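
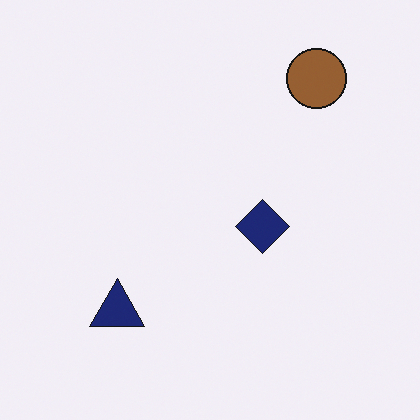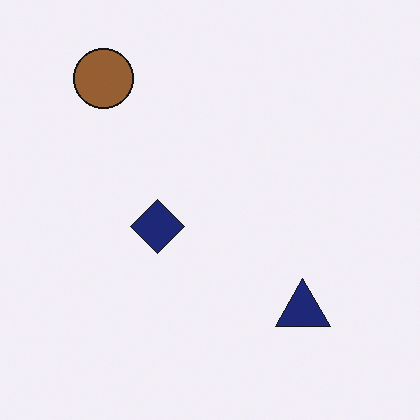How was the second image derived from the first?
Flipped horizontally (left ↔ right).

The brown circle is in the top-right of the first image and the top-left of the second — shapes on opposite sides of the vertical midline have swapped in a mirror flip.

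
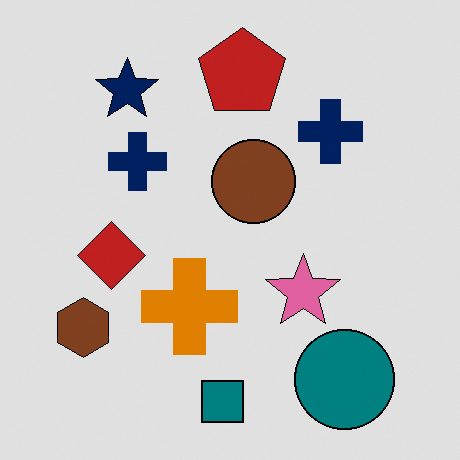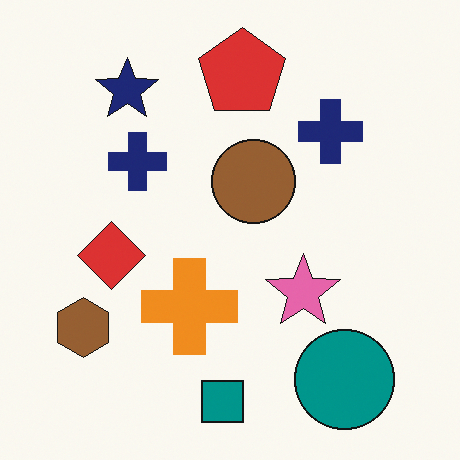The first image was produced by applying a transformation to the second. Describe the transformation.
It was posterized to a reduced palette.

Each flat color has snapped to a coarser quantized level — most visibly, the near-white background has dropped to a flat grey.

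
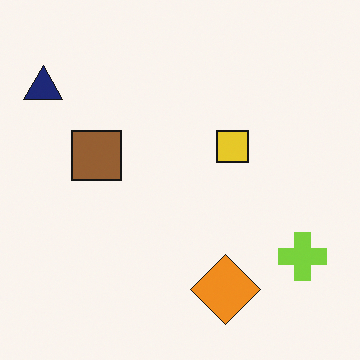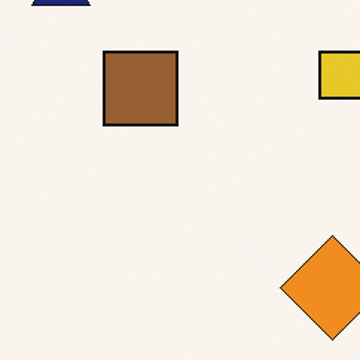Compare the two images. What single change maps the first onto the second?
It was cropped to a modestly smaller region and rescaled.

The visible shapes are larger and the field of view is narrower; shapes near the original edges may be partly or wholly outside the frame — a crop-and-rescale.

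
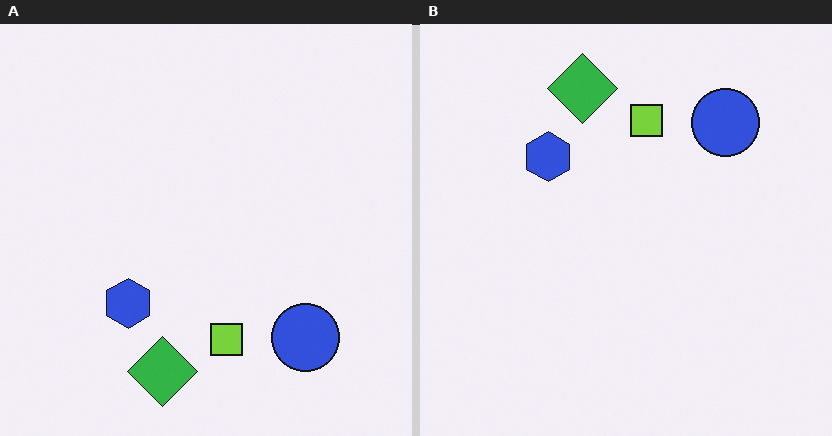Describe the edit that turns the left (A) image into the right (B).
The image was flipped vertically (top ↔ bottom).

The green diamond is in the bottom of the left (A) image and the top of the right (B) — shapes on opposite sides of the horizontal midline have swapped in a mirror flip.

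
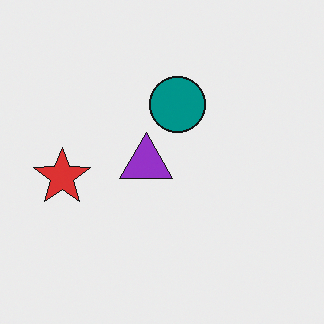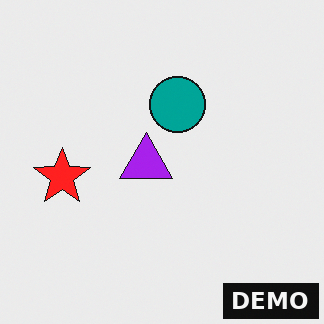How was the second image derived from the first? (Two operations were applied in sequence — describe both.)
It was slightly oversaturated, then watermarked with the text "DEMO" in the lower-right corner.

All colors are more vivid — a global saturation change. A dark label reading "DEMO" appears in the lower-right corner.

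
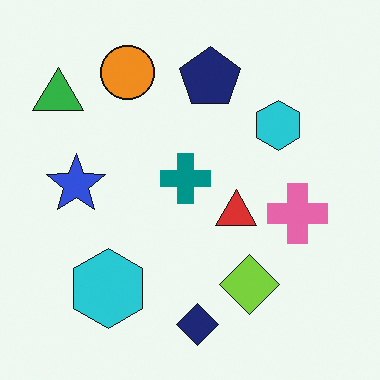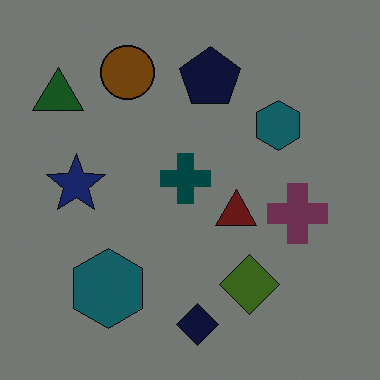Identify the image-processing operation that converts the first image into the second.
Darkened a lot.

Every pixel — background and shapes alike — is uniformly darkened.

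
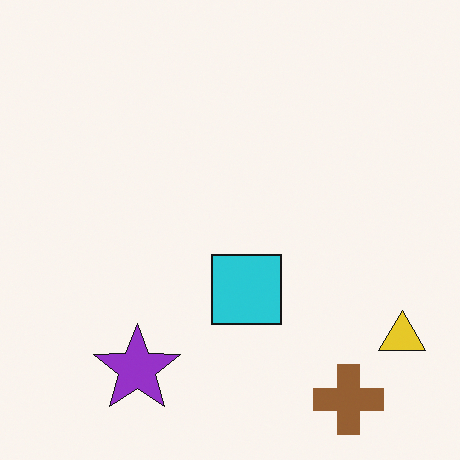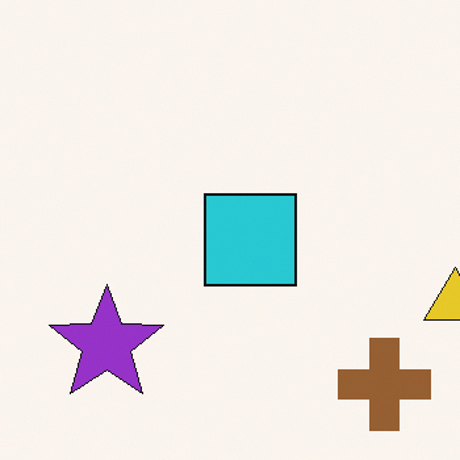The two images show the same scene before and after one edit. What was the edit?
This is the original image cropped slightly and scaled back up.

The visible shapes are larger and the field of view is narrower; shapes near the original edges may be partly or wholly outside the frame — a crop-and-rescale.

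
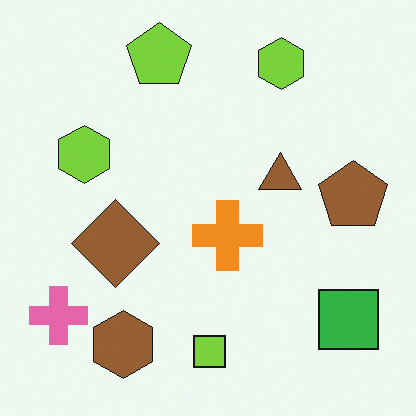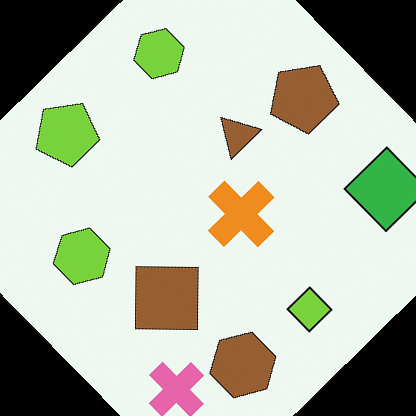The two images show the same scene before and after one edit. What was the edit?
This is the original image rotated counter-clockwise by a large amount — several tens of degrees.

Every shape is tilted by the same angle and the image corners show triangular fill wedges — a whole-image rotation by a non-right angle.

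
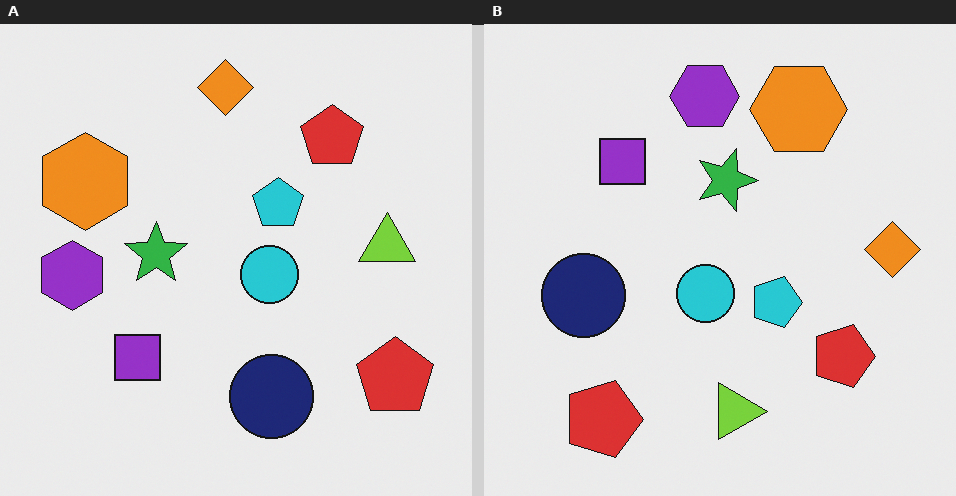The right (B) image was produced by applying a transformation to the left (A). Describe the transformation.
The transformation is: rotated 90° clockwise.

The orange diamond sits in the top of the left (A) image and the right of the right (B) — consistent with a whole-image 90° clockwise rotation.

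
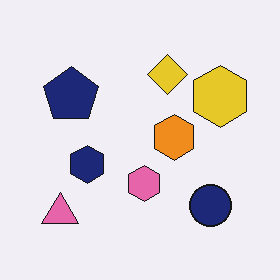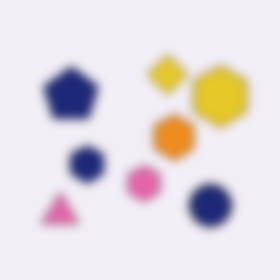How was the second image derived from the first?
The image was strongly gaussian-blurred.

Shape edges and outlines are uniformly softened across the whole image.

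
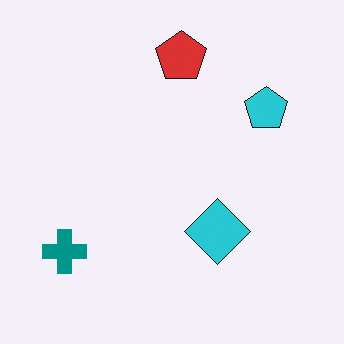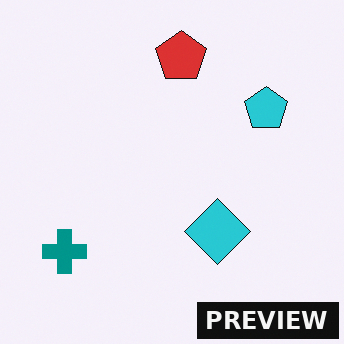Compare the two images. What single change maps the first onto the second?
Watermarked with the text "PREVIEW" in the lower-right corner.

A dark label reading "PREVIEW" appears in the lower-right corner.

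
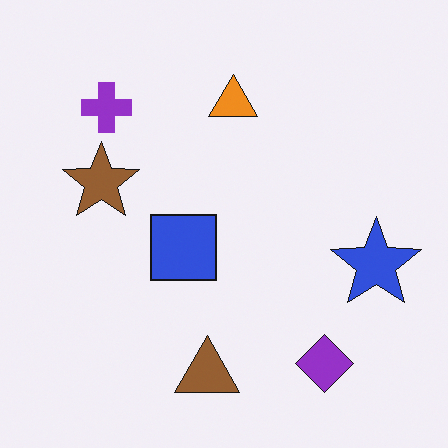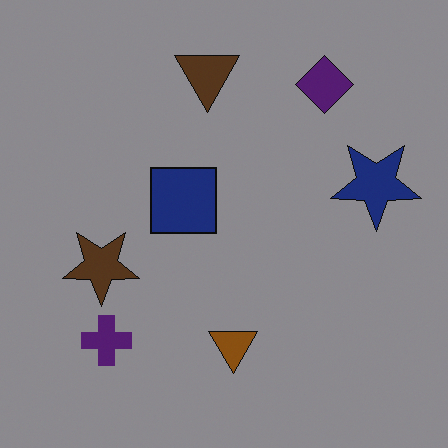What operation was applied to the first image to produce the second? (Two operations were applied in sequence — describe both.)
The second image is the first flipped vertically (top ↔ bottom), then noticeably darkened.

The brown triangle is in the bottom of the first image and the top of the second — shapes on opposite sides of the horizontal midline have swapped in a mirror flip. Every pixel — background and shapes alike — is uniformly darkened.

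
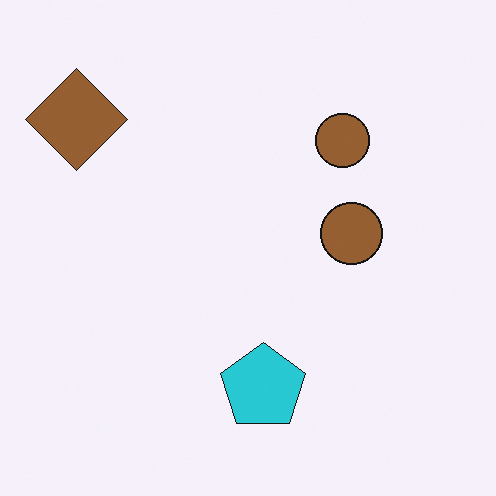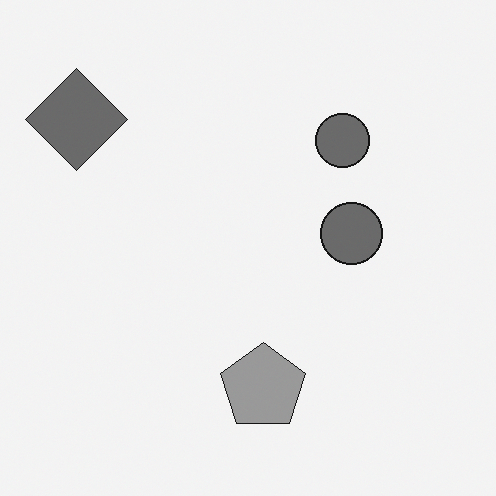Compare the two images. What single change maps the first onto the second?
The transformation is: converted to grayscale.

All color is removed — every shape is now a shade of grey.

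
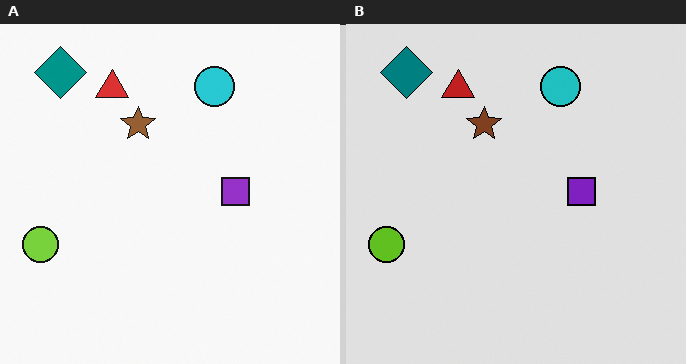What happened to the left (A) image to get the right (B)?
The right (B) image is the left (A) moderately posterized.

Each flat color has snapped to a coarser quantized level — most visibly, the near-white background has dropped to a flat grey.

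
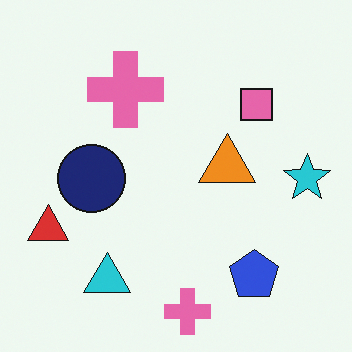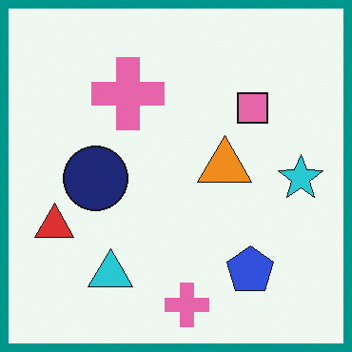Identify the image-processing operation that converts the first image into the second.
This is the original image framed with a teal border.

A solid teal frame runs around the edge of the second image, with the content slightly shrunk inside it.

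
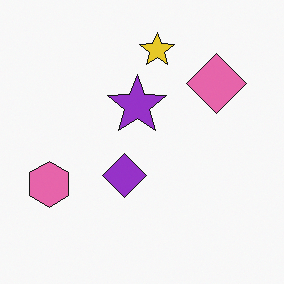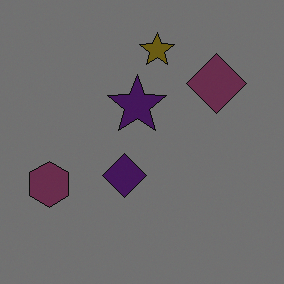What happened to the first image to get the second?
The image was darkened a lot.

Every pixel — background and shapes alike — is uniformly darkened.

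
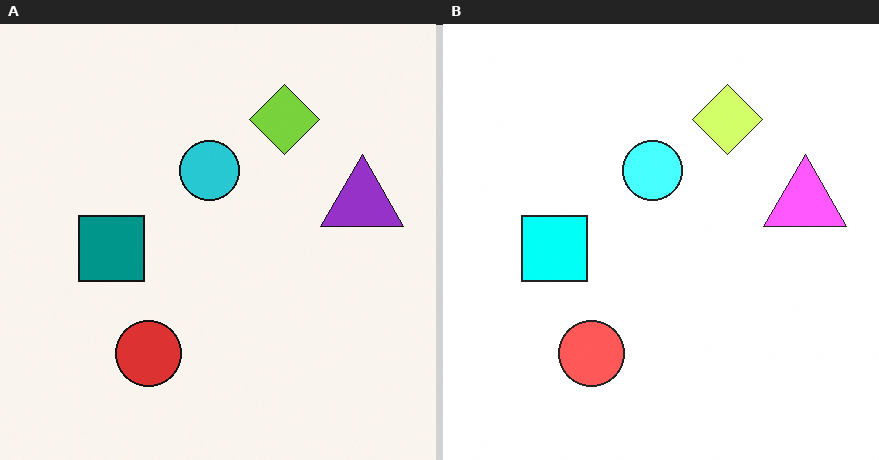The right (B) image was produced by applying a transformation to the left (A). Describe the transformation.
It was substantially brightened.

Every pixel — background and shapes alike — is uniformly brightened.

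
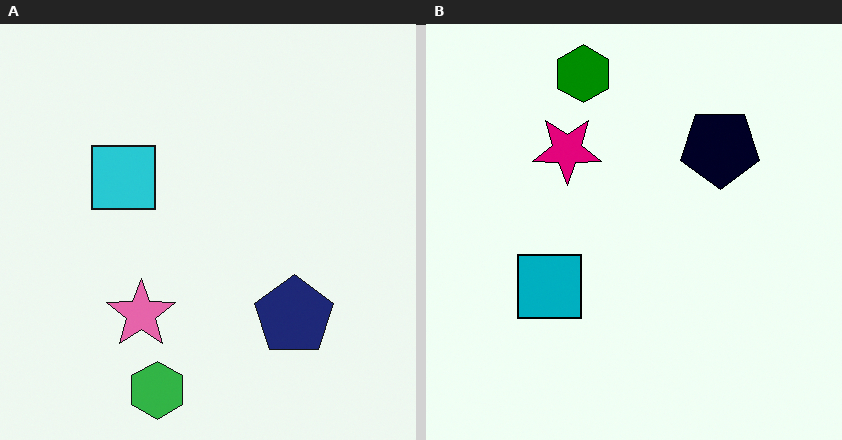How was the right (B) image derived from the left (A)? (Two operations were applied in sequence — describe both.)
The image was flipped vertically (top ↔ bottom), then given much higher contrast.

The green hexagon is in the bottom of the left (A) image and the top of the right (B) — shapes on opposite sides of the horizontal midline have swapped in a mirror flip. Tones are pushed away from mid-grey across the whole image — a global contrast change.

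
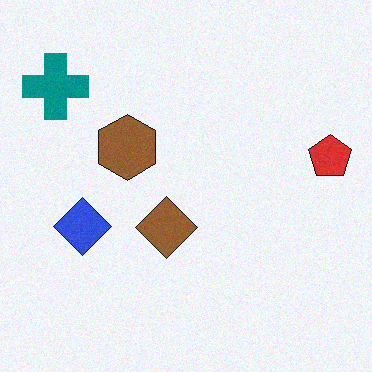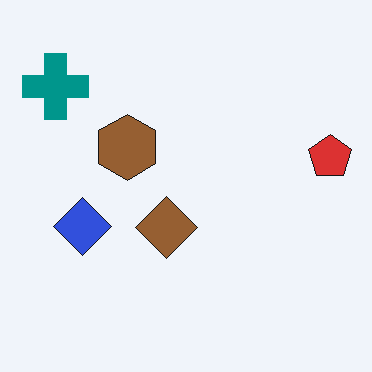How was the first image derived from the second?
It was degraded with light additive noise.

Random speckle covers the whole image, including the flat background.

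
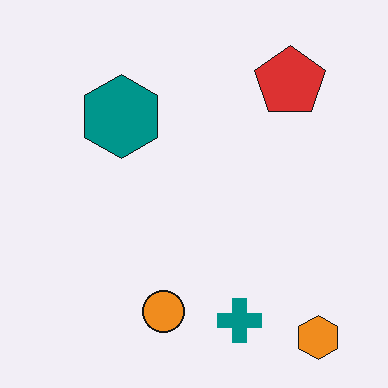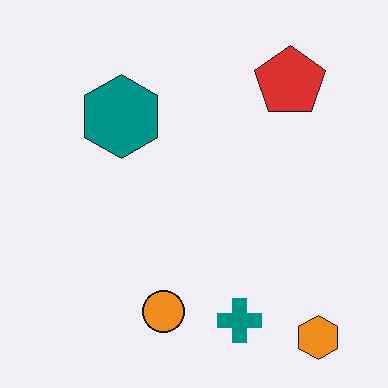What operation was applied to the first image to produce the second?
This is the original image given moderate JPEG compression.

Blocky 8×8 compression artifacts appear around shape edges and the flat background shows ringing — characteristic JPEG degradation.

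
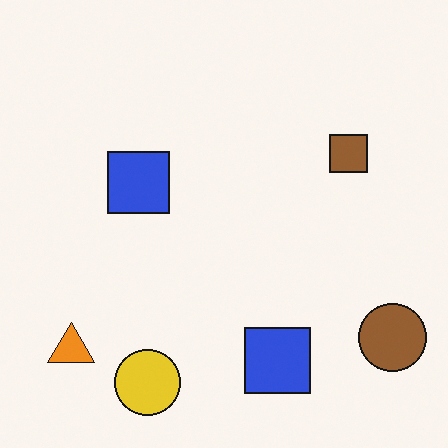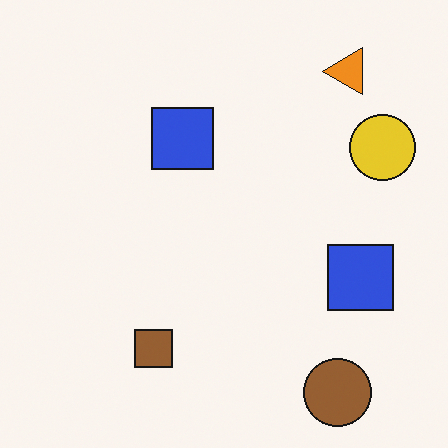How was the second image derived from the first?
Transposed (reflected across the top-left ↔ bottom-right diagonal).

Shapes have swapped their row and column positions — what was in the top-right is now in the bottom-left — a diagonal reflection.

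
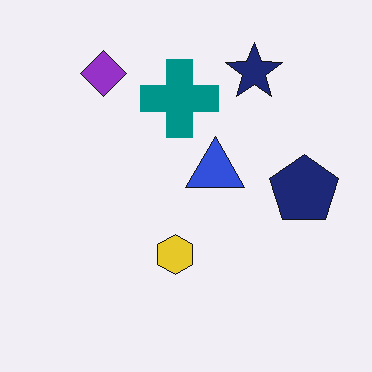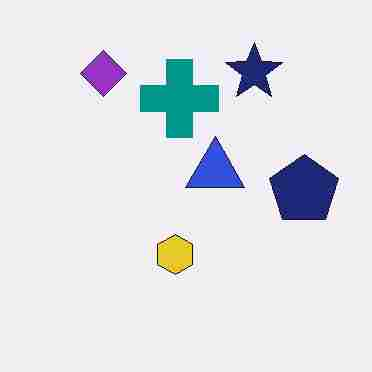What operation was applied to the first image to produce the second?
It was heavily JPEG-compressed with obvious blocking artifacts.

Blocky 8×8 compression artifacts appear around shape edges and the flat background shows ringing — characteristic JPEG degradation.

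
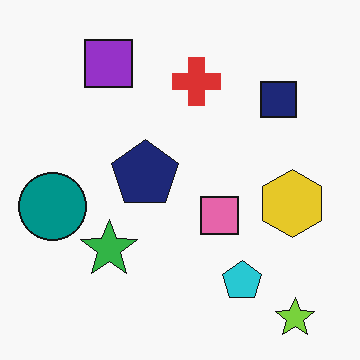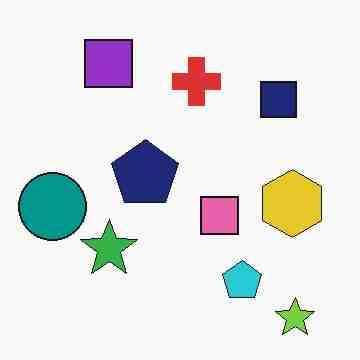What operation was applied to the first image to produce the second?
The transformation is: heavily JPEG-compressed with obvious blocking artifacts.

Blocky 8×8 compression artifacts appear around shape edges and the flat background shows ringing — characteristic JPEG degradation.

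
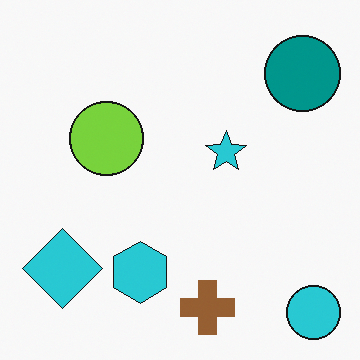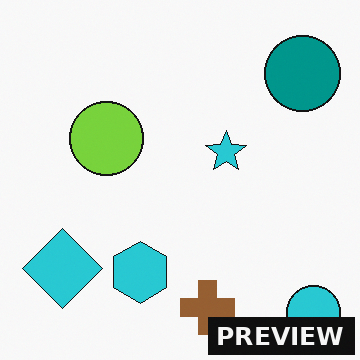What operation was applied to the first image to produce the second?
It was watermarked with the text "PREVIEW" in the lower-right corner.

A dark label reading "PREVIEW" appears in the lower-right corner.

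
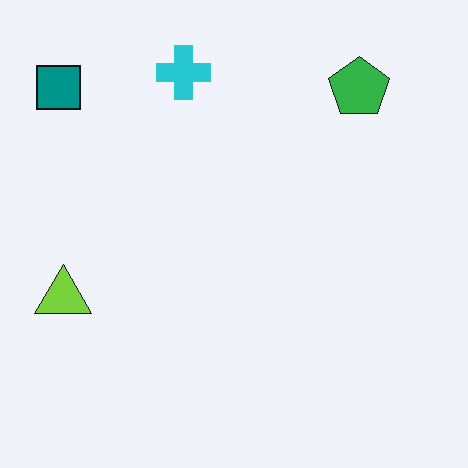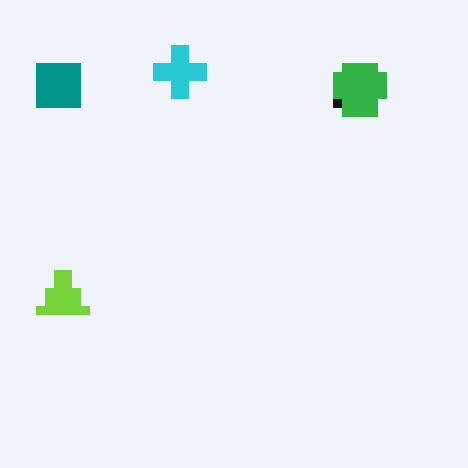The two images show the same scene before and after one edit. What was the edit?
The image was coarsely pixelated.

Shapes are reduced to large square blocks; fine edges and outlines are lost — a downscale-then-upscale (mosaic) effect.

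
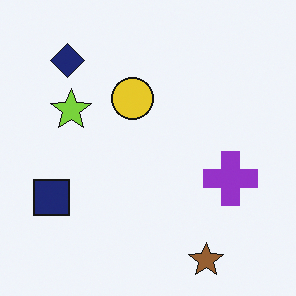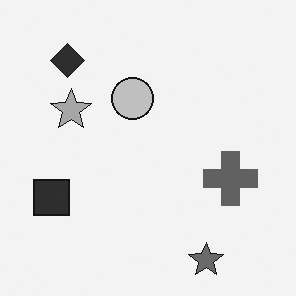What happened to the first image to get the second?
Converted to grayscale.

All color is removed — every shape is now a shade of grey.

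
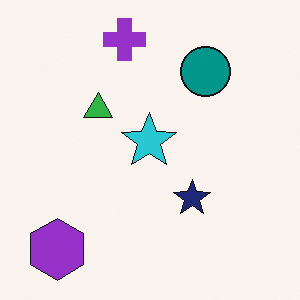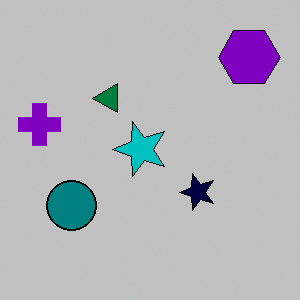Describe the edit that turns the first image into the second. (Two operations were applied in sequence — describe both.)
The image was heavily posterized to just a handful of flat colors, then transposed (reflected across the top-left ↔ bottom-right diagonal).

Each flat color has snapped to a coarser quantized level — most visibly, the near-white background has dropped to a flat grey. Shapes have swapped their row and column positions — what was in the top-right is now in the bottom-left — a diagonal reflection.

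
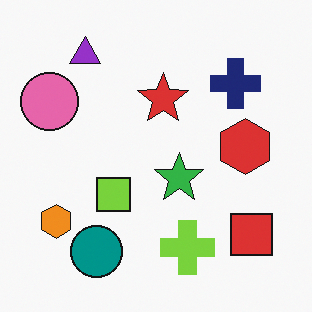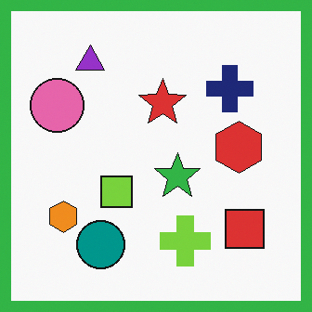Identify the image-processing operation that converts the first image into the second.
The transformation is: framed with a green border.

A solid green frame runs around the edge of the second image, with the content slightly shrunk inside it.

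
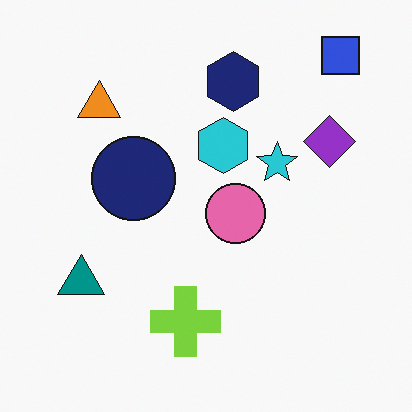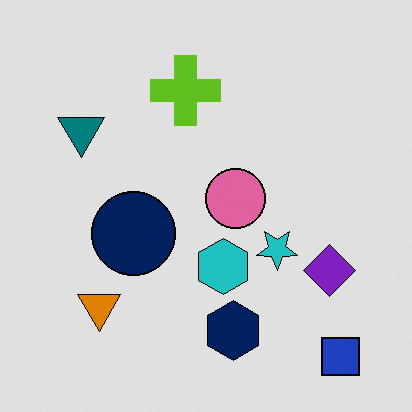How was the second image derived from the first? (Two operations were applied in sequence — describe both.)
It was flipped vertically (top ↔ bottom), then posterized to a reduced palette.

The blue square is in the top-right of the first image and the bottom-right of the second — shapes on opposite sides of the horizontal midline have swapped in a mirror flip. Each flat color has snapped to a coarser quantized level — most visibly, the near-white background has dropped to a flat grey.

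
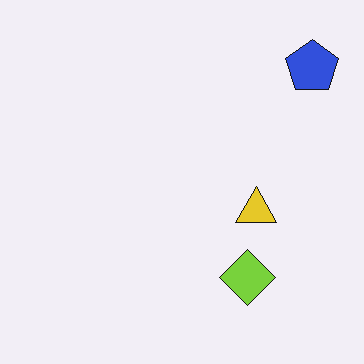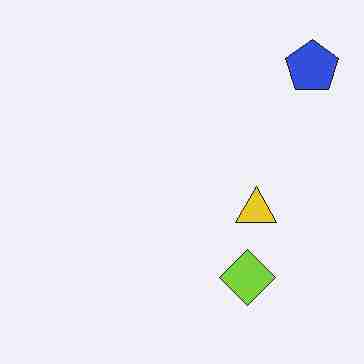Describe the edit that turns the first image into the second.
Heavily JPEG-compressed with obvious blocking artifacts.

Blocky 8×8 compression artifacts appear around shape edges and the flat background shows ringing — characteristic JPEG degradation.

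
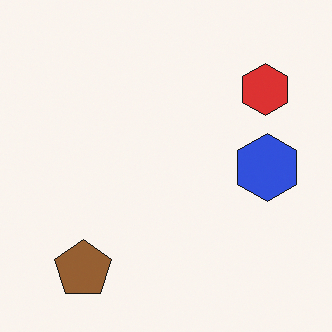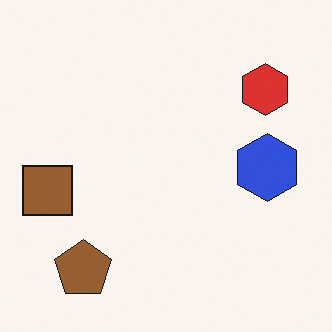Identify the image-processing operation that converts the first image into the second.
It was overlaid with an additional brown square.

A brown square appears in the second image that is absent from the first.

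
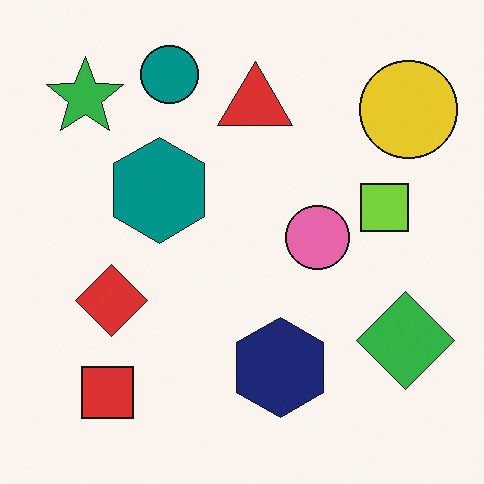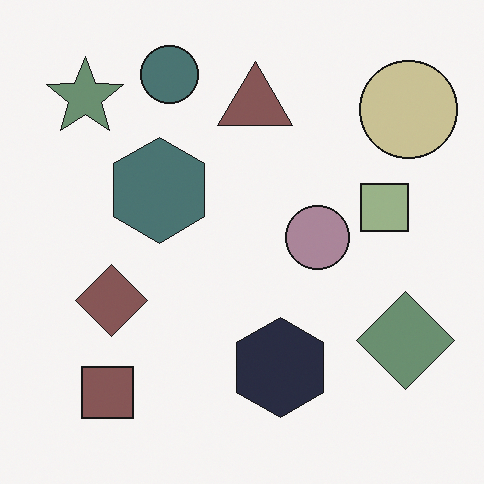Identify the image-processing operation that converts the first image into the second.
The second image is the first made much more muted (saturation change).

All colors are more muted and greyish — a global saturation change.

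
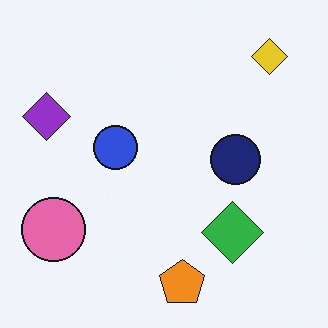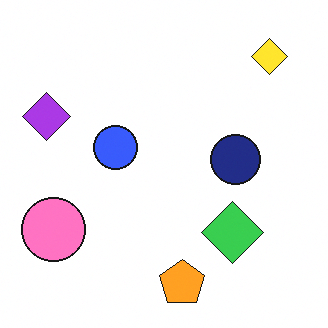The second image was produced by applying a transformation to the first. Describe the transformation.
The second image is the first brightened a little.

Every pixel — background and shapes alike — is uniformly brightened.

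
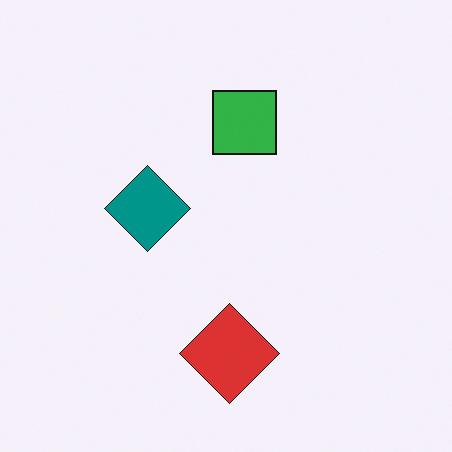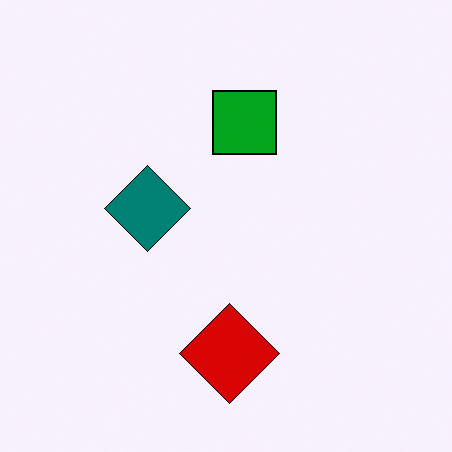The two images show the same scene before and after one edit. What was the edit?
The transformation is: given slightly increased contrast.

Tones are pushed away from mid-grey across the whole image — a global contrast change.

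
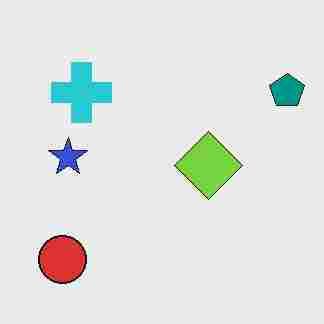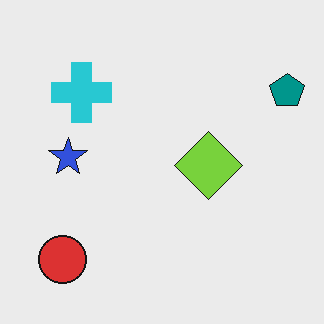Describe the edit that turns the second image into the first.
Degraded with heavy JPEG compression.

Blocky 8×8 compression artifacts appear around shape edges and the flat background shows ringing — characteristic JPEG degradation.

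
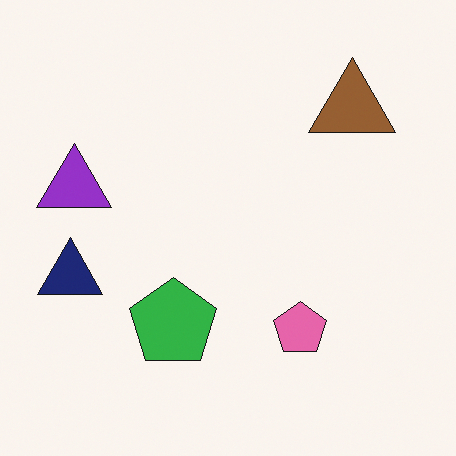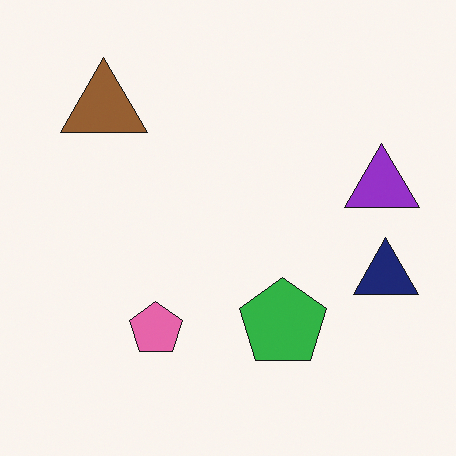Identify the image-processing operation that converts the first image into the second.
The second image is the first flipped horizontally (left ↔ right).

The navy triangle is in the left of the first image and the right of the second — shapes on opposite sides of the vertical midline have swapped in a mirror flip.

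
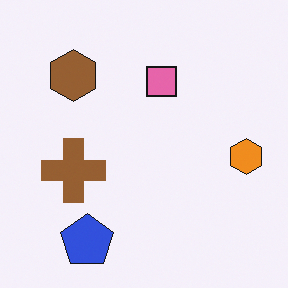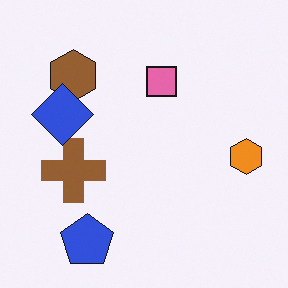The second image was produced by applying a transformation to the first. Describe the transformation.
The second image is the first overlaid with an additional blue diamond.

A blue diamond appears in the second image that is absent from the first.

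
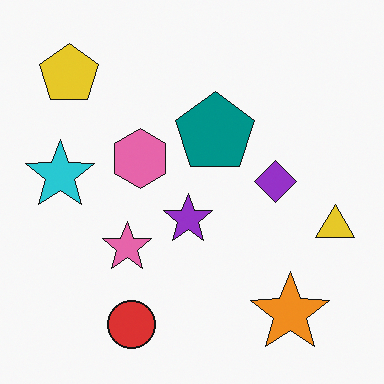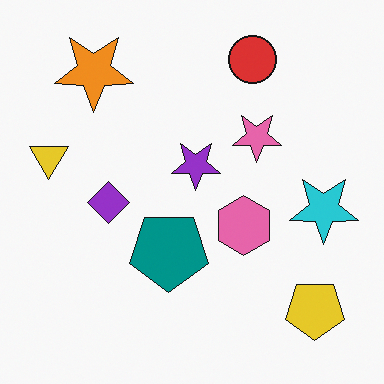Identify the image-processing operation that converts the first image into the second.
Rotated 180°.

The yellow pentagon sits in the top-left of the first image and the bottom-right of the second — consistent with a whole-image 180° rotation.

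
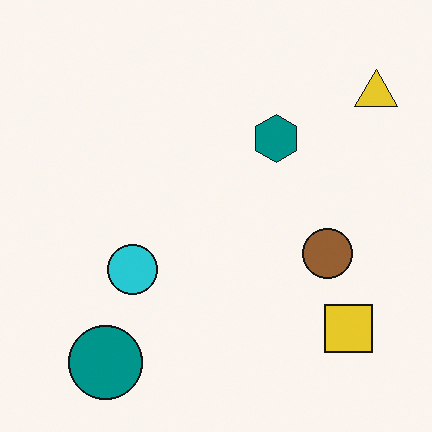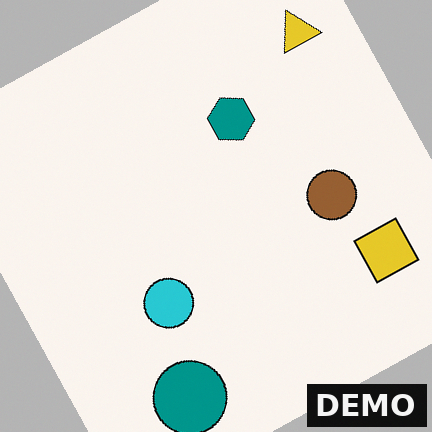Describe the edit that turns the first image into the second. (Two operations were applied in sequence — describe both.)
The second image is the first rotated counter-clockwise by a clearly visible amount, then watermarked with the text "DEMO" in the lower-right corner.

Every shape is tilted by the same angle and the image corners show triangular fill wedges — a whole-image rotation by a non-right angle. A dark label reading "DEMO" appears in the lower-right corner.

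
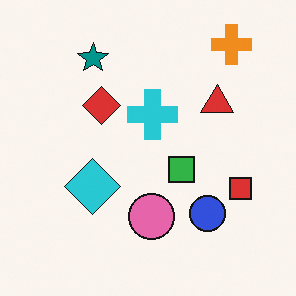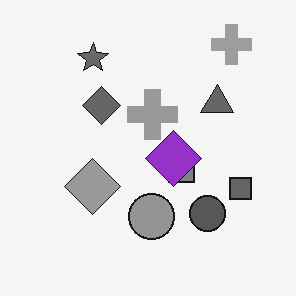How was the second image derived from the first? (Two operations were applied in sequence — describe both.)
Converted to grayscale, then overlaid with an additional purple diamond.

All color is removed — every shape is now a shade of grey. A purple diamond appears in the second image that is absent from the first.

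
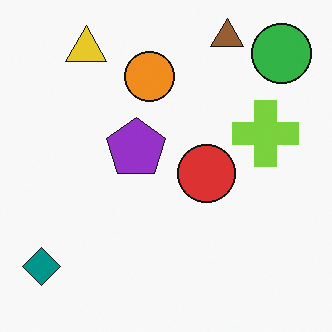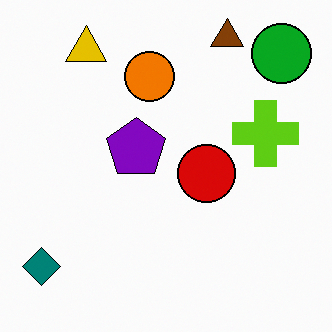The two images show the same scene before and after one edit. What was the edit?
Given slightly increased contrast.

Tones are pushed away from mid-grey across the whole image — a global contrast change.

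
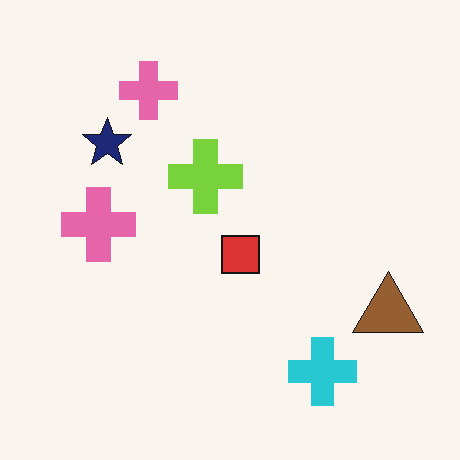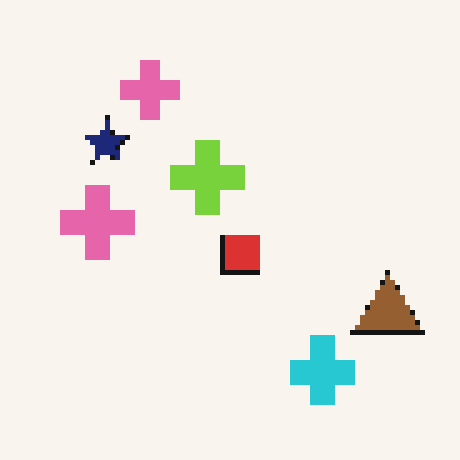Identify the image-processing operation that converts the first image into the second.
This is the original image lightly pixelated (a mild mosaic effect).

Shapes are reduced to large square blocks; fine edges and outlines are lost — a downscale-then-upscale (mosaic) effect.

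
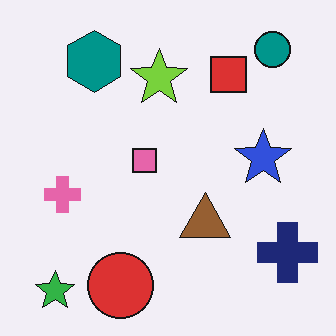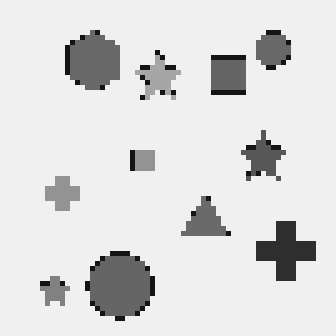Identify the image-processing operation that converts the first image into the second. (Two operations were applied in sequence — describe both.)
This is the original image converted to grayscale, then mildly pixelated.

All color is removed — every shape is now a shade of grey. Shapes are reduced to large square blocks; fine edges and outlines are lost — a downscale-then-upscale (mosaic) effect.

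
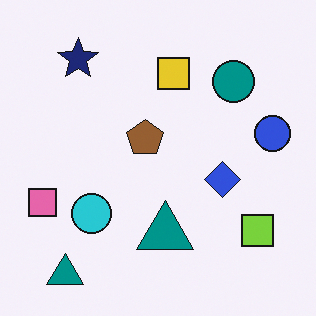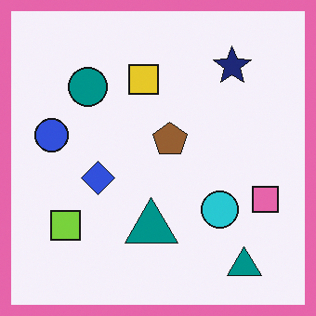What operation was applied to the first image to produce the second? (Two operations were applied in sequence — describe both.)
This is the original image flipped horizontally (left ↔ right), then framed with a pink border.

The pink square is in the left of the first image and the right of the second — shapes on opposite sides of the vertical midline have swapped in a mirror flip. A solid pink frame runs around the edge of the second image, with the content slightly shrunk inside it.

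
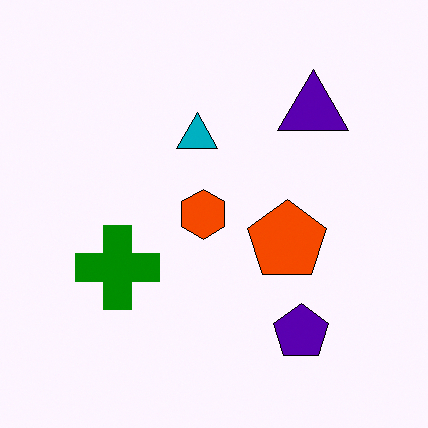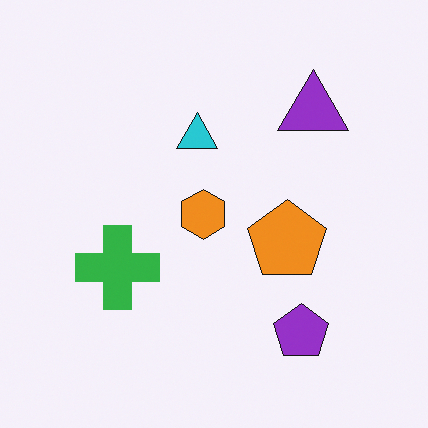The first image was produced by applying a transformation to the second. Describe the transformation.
The image was given much higher contrast.

Tones are pushed away from mid-grey across the whole image — a global contrast change.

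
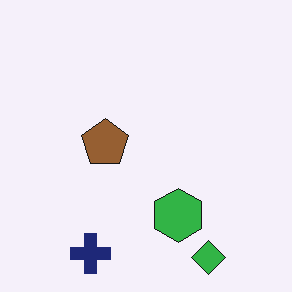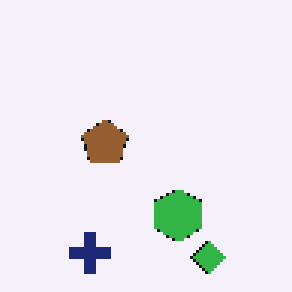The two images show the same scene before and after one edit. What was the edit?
Lightly pixelated (a mild mosaic effect).

Shapes are reduced to large square blocks; fine edges and outlines are lost — a downscale-then-upscale (mosaic) effect.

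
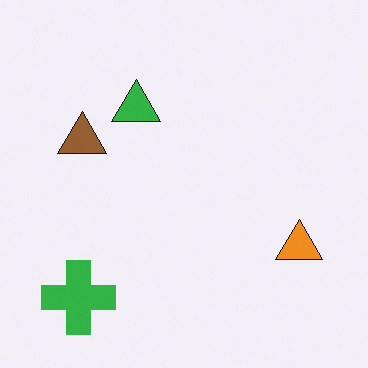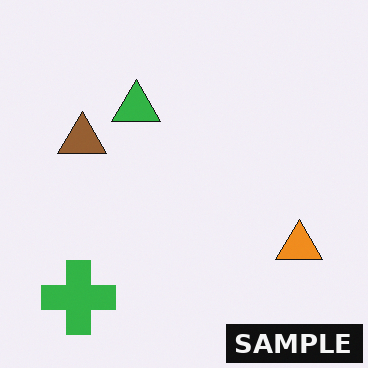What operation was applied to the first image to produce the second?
The image was watermarked with the text "SAMPLE" in the lower-right corner.

A dark label reading "SAMPLE" appears in the lower-right corner.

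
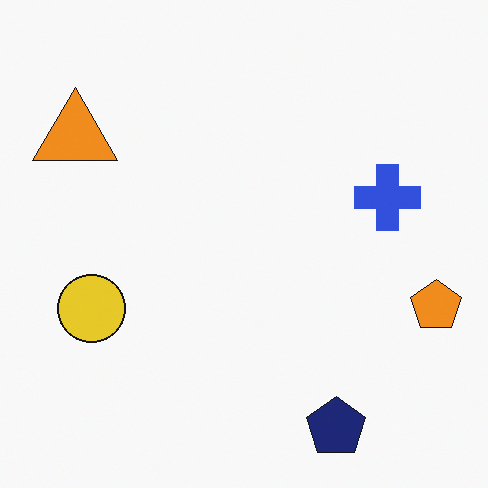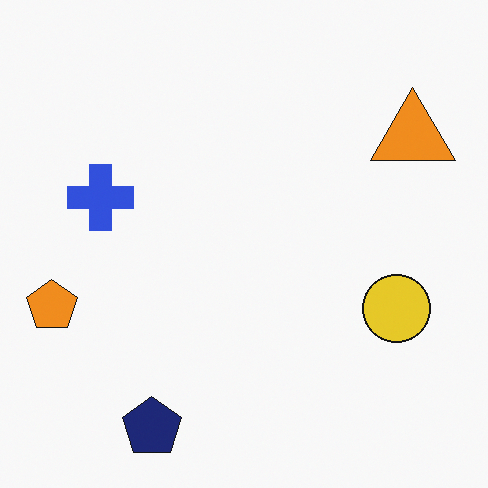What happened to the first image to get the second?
Flipped horizontally (left ↔ right).

The orange pentagon is in the right of the first image and the left of the second — shapes on opposite sides of the vertical midline have swapped in a mirror flip.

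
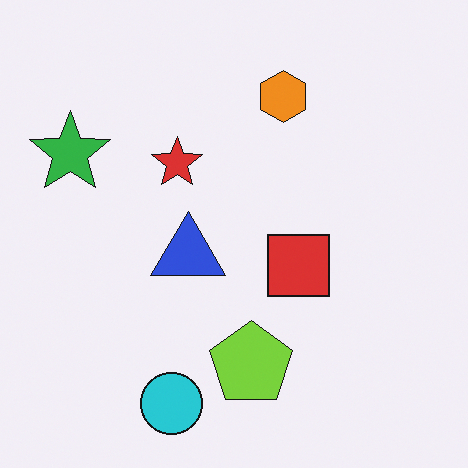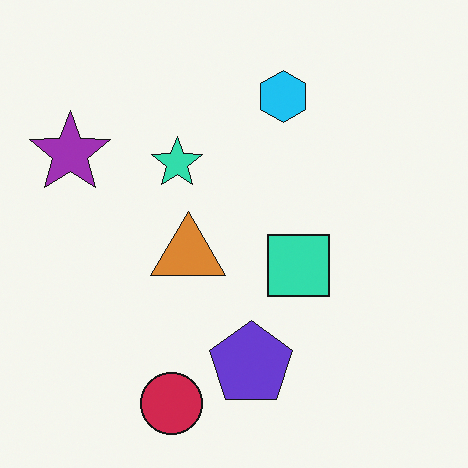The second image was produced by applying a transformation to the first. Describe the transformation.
The image was hue-shifted through roughly half the color wheel.

Every shape's color has rotated by the same amount around the hue wheel — a uniform hue shift.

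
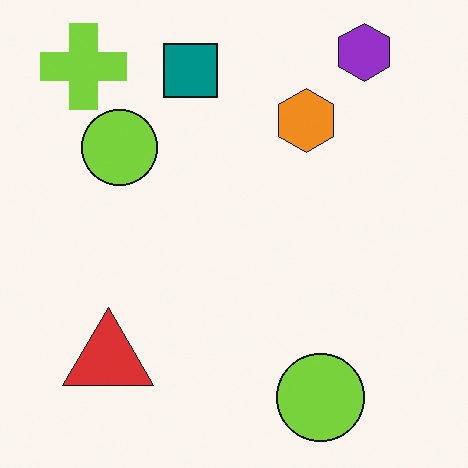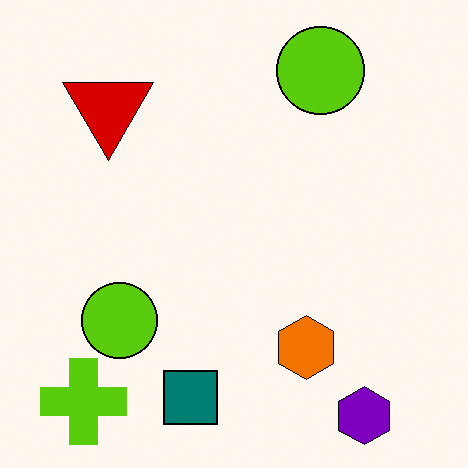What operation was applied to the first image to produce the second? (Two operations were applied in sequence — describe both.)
The second image is the first flipped vertically (top ↔ bottom), then given slightly increased contrast.

The purple hexagon is in the top-right of the first image and the bottom-right of the second — shapes on opposite sides of the horizontal midline have swapped in a mirror flip. Tones are pushed away from mid-grey across the whole image — a global contrast change.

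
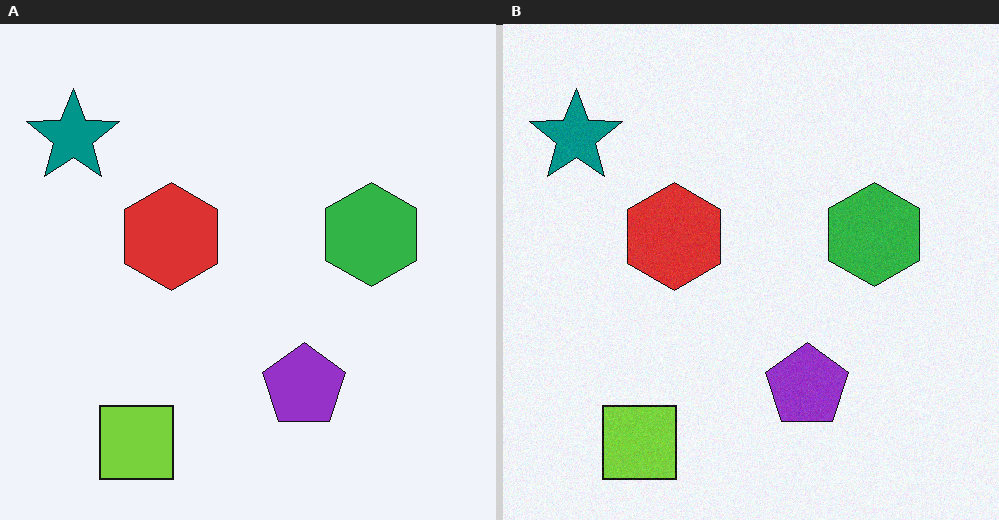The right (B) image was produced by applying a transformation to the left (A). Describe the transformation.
The image was degraded with a light layer of grain.

Random speckle covers the whole image, including the flat background.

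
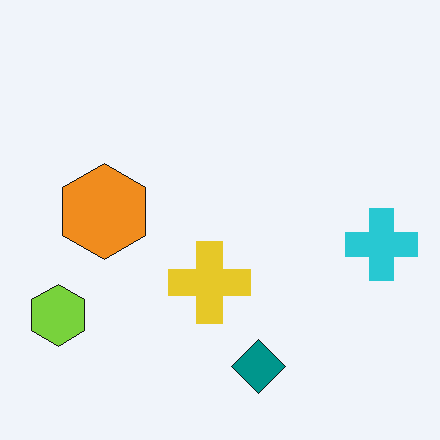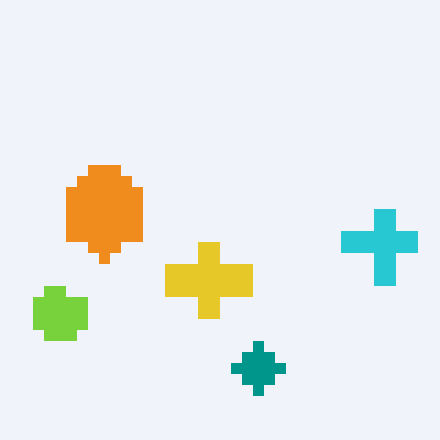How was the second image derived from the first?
The second image is the first heavily pixelated into large blocks.

Shapes are reduced to large square blocks; fine edges and outlines are lost — a downscale-then-upscale (mosaic) effect.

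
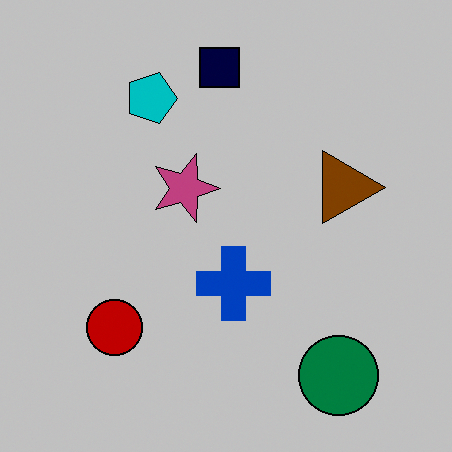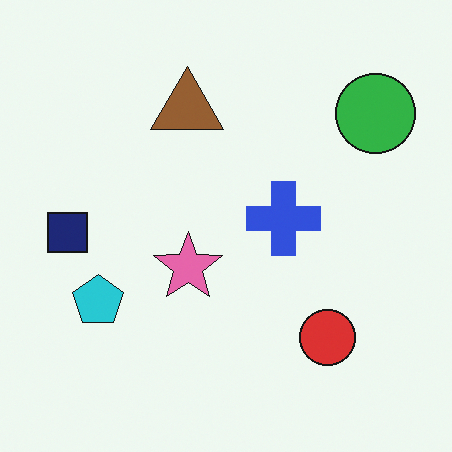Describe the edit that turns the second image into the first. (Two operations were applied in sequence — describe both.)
The first image is the second heavily posterized to just a handful of flat colors, then rotated 90° clockwise.

Each flat color has snapped to a coarser quantized level — most visibly, the near-white background has dropped to a flat grey. The green circle sits in the top-right of the second image and the bottom-right of the first — consistent with a whole-image 90° clockwise rotation.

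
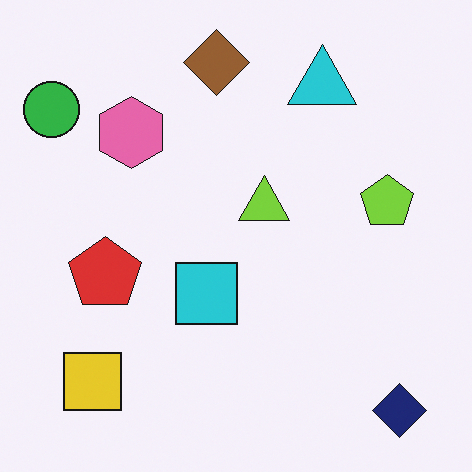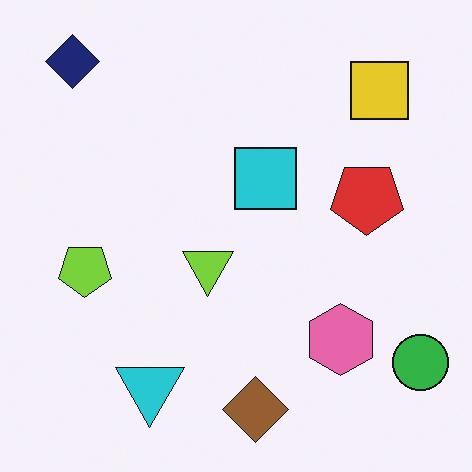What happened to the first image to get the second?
The image was rotated 180°.

The navy diamond sits in the bottom-right of the first image and the top-left of the second — consistent with a whole-image 180° rotation.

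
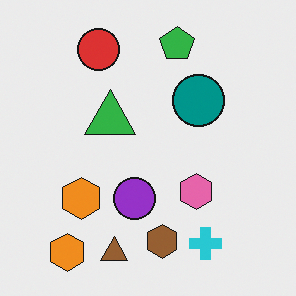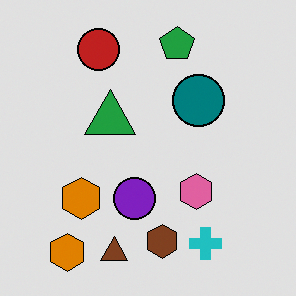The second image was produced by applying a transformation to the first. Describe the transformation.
It was moderately posterized.

Each flat color has snapped to a coarser quantized level — most visibly, the near-white background has dropped to a flat grey.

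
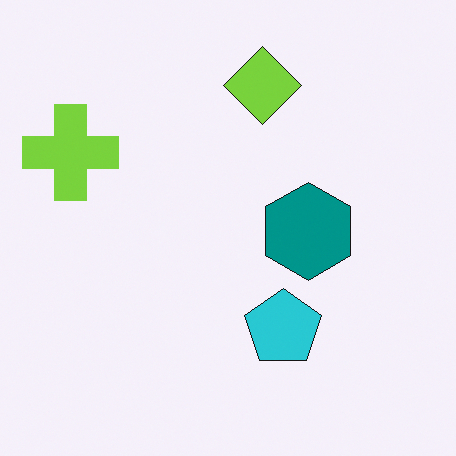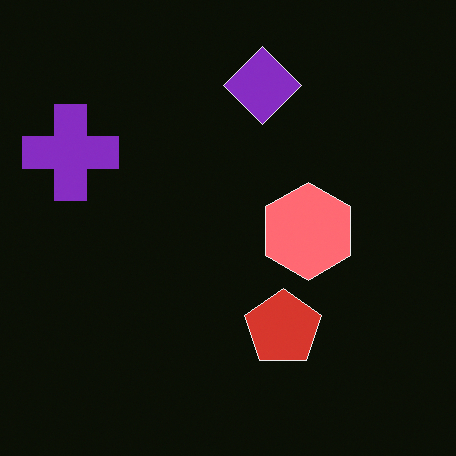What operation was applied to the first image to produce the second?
It was color-inverted (negative).

The light background has become dark and every shape's color is its complement — a photographic negative.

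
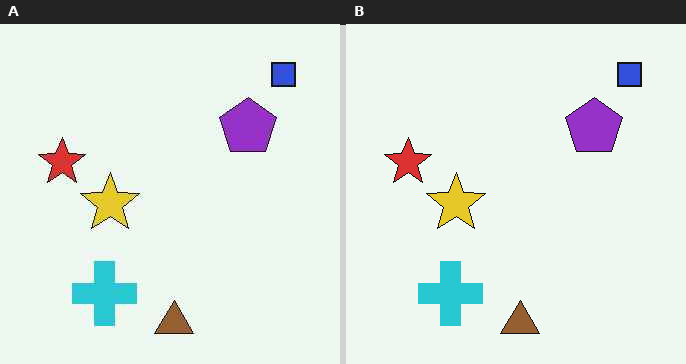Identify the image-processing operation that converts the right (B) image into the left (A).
Given moderate JPEG compression.

Blocky 8×8 compression artifacts appear around shape edges and the flat background shows ringing — characteristic JPEG degradation.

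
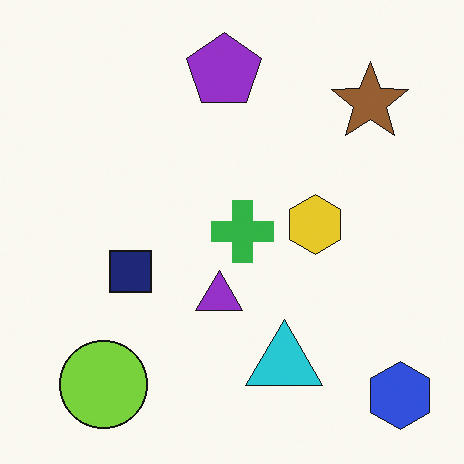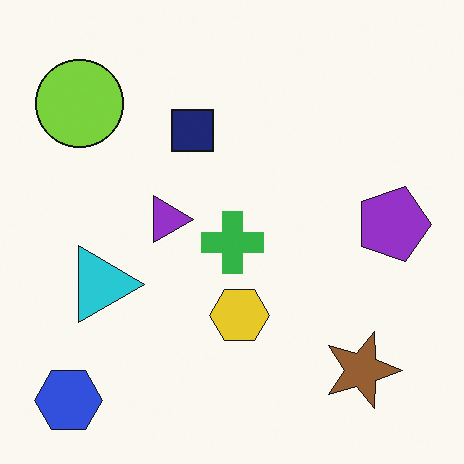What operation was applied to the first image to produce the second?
The transformation is: rotated 90° clockwise.

The blue hexagon sits in the bottom-right of the first image and the bottom-left of the second — consistent with a whole-image 90° clockwise rotation.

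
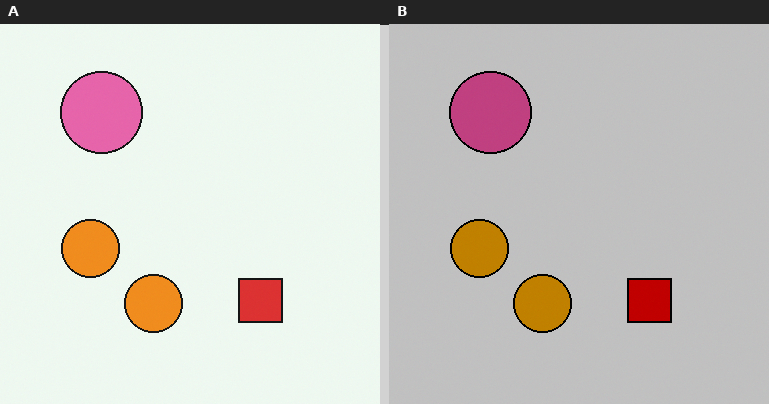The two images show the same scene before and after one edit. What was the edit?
Heavily posterized to just a handful of flat colors.

Each flat color has snapped to a coarser quantized level — most visibly, the near-white background has dropped to a flat grey.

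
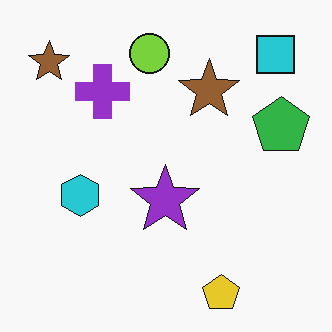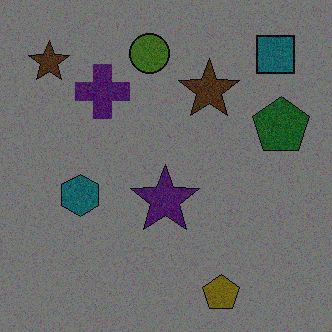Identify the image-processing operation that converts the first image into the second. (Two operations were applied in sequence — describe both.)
It was degraded with strong gaussian noise, then darkened a lot.

Random speckle covers the whole image, including the flat background. Every pixel — background and shapes alike — is uniformly darkened.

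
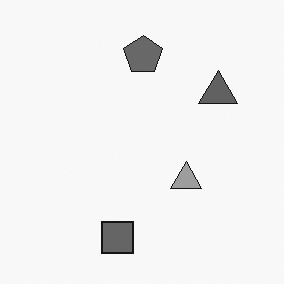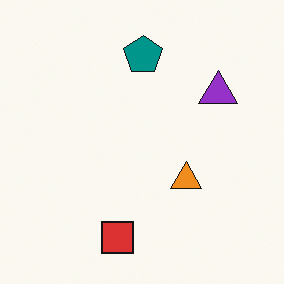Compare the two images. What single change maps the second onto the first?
The image was converted to grayscale.

All color is removed — every shape is now a shade of grey.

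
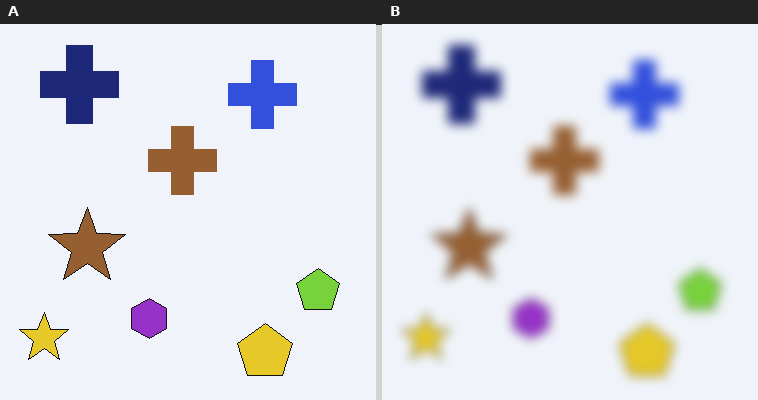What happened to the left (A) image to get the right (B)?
The right (B) image is the left (A) heavily blurred.

Shape edges and outlines are uniformly softened across the whole image.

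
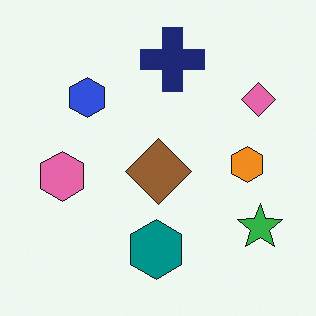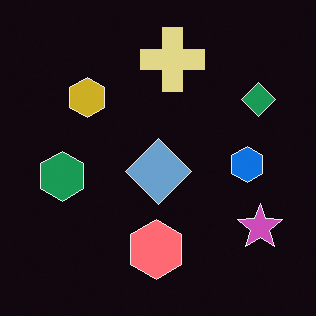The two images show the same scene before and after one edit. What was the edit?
Color-inverted (negative).

The light background has become dark and every shape's color is its complement — a photographic negative.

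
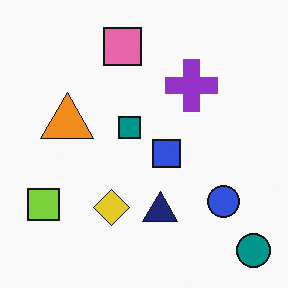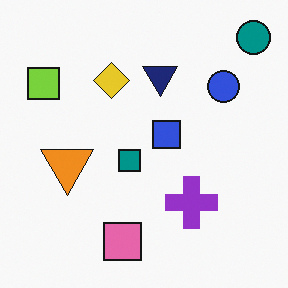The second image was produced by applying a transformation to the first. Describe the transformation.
This is the original image flipped vertically (top ↔ bottom).

The teal circle is in the bottom-right of the first image and the top-right of the second — shapes on opposite sides of the horizontal midline have swapped in a mirror flip.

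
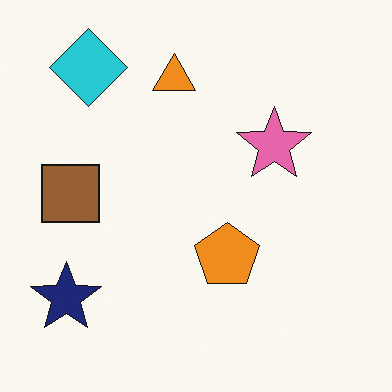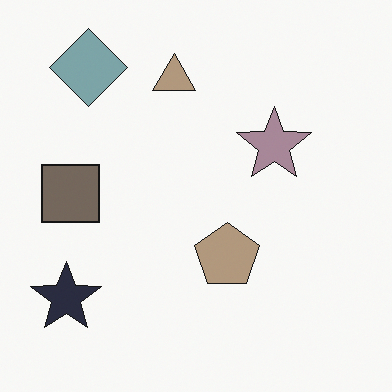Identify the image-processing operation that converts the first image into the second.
The image was made much more muted (saturation change).

All colors are more muted and greyish — a global saturation change.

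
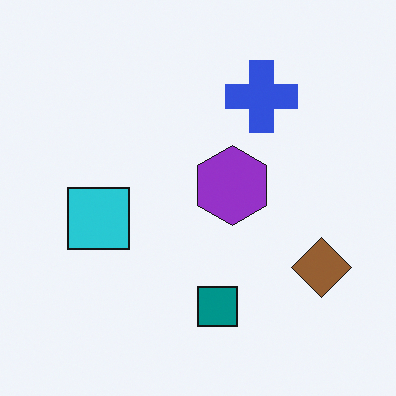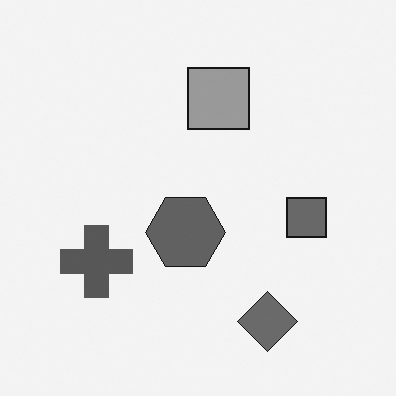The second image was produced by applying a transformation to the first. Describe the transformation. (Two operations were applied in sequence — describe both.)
The transformation is: converted to grayscale, then transposed (reflected across the top-left ↔ bottom-right diagonal).

All color is removed — every shape is now a shade of grey. Shapes have swapped their row and column positions — what was in the top-right is now in the bottom-left — a diagonal reflection.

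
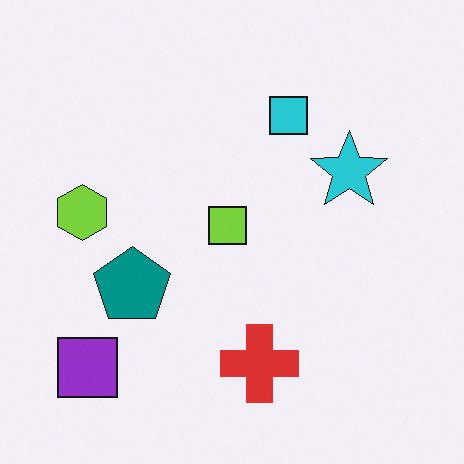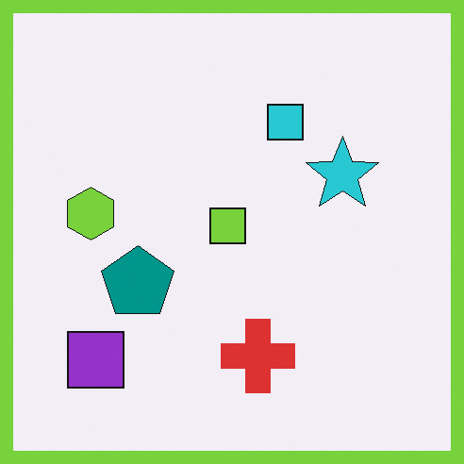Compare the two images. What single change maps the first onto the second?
The second image is the first framed with a lime border.

A solid lime frame runs around the edge of the second image, with the content slightly shrunk inside it.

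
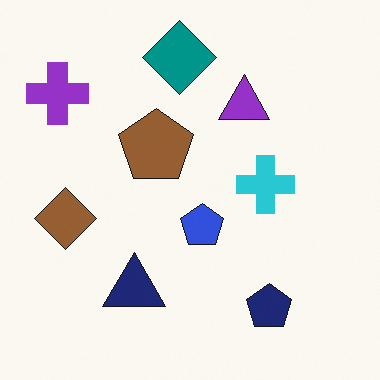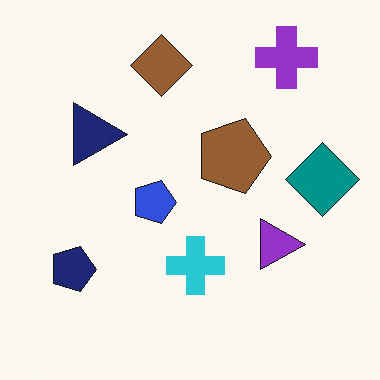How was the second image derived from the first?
It was rotated 90° clockwise.

The purple cross sits in the top-left of the first image and the top-right of the second — consistent with a whole-image 90° clockwise rotation.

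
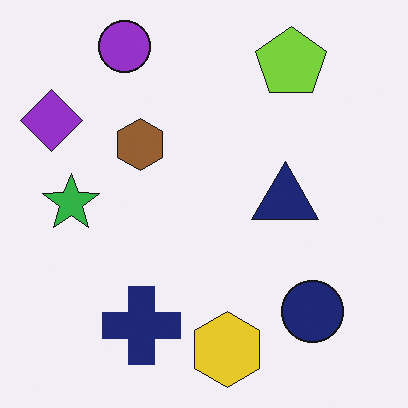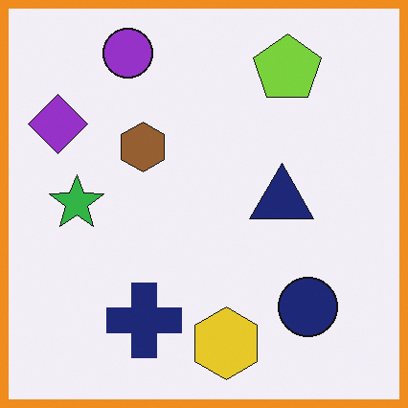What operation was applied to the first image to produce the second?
Framed with a orange border.

A solid orange frame runs around the edge of the second image, with the content slightly shrunk inside it.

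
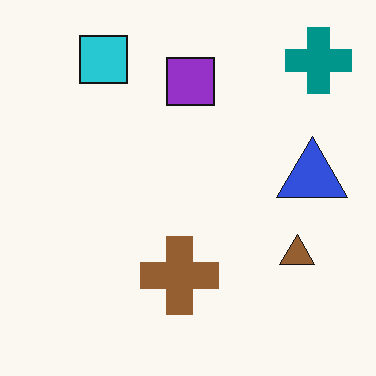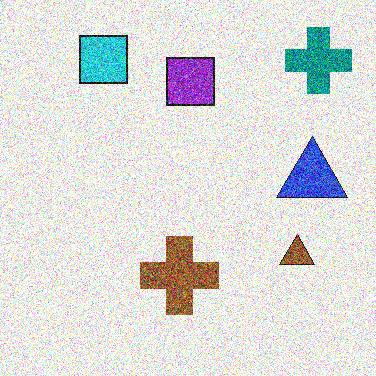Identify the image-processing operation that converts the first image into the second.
The image was degraded with strong gaussian noise.

Random speckle covers the whole image, including the flat background.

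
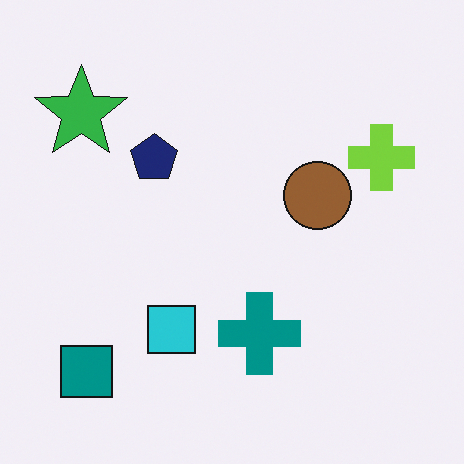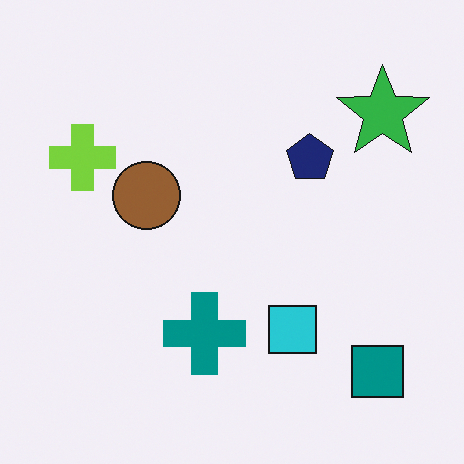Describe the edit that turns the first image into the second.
It was flipped horizontally (left ↔ right).

The green star is in the top-left of the first image and the top-right of the second — shapes on opposite sides of the vertical midline have swapped in a mirror flip.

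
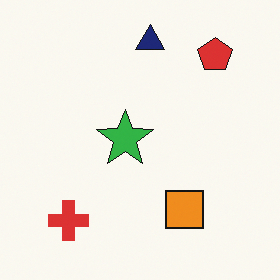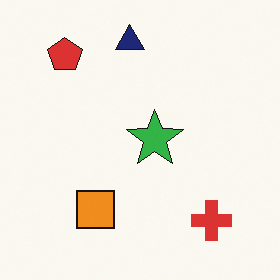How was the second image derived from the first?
This is the original image flipped horizontally (left ↔ right).

The red pentagon is in the top-right of the first image and the top-left of the second — shapes on opposite sides of the vertical midline have swapped in a mirror flip.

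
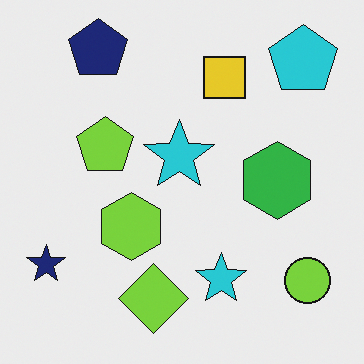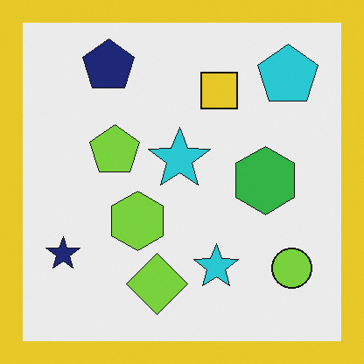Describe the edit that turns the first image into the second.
The image was framed with a yellow border.

A solid yellow frame runs around the edge of the second image, with the content slightly shrunk inside it.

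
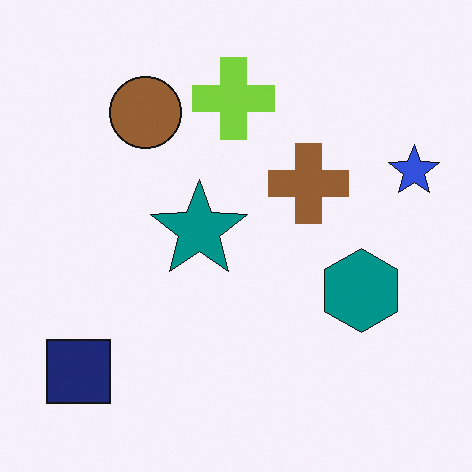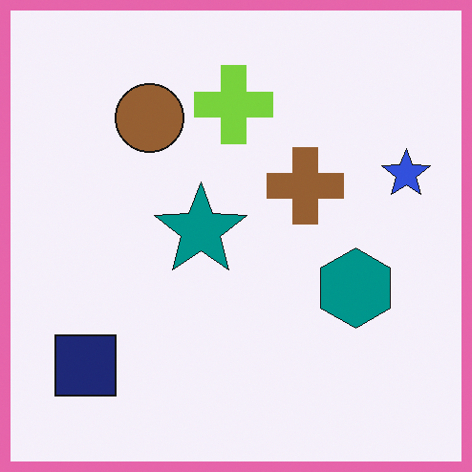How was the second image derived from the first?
The second image is the first framed with a pink border.

A solid pink frame runs around the edge of the second image, with the content slightly shrunk inside it.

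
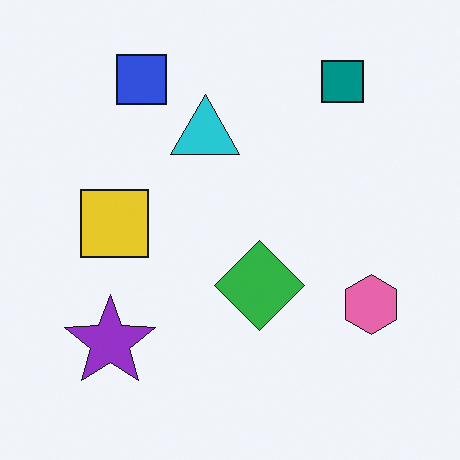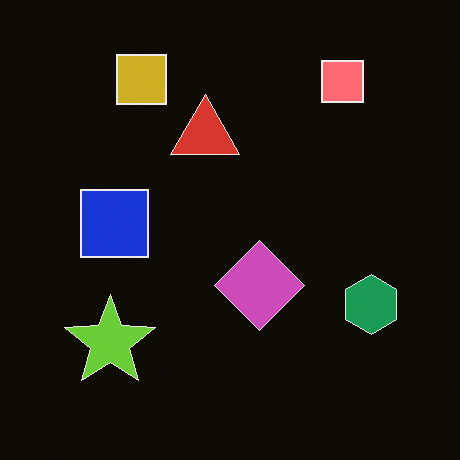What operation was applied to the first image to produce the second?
The second image is the first color-inverted (negative).

The light background has become dark and every shape's color is its complement — a photographic negative.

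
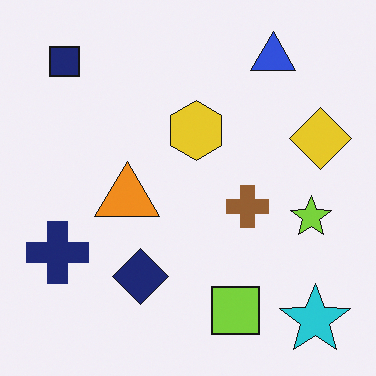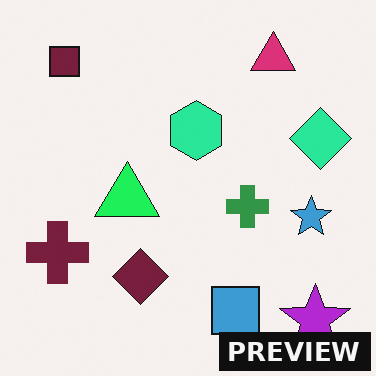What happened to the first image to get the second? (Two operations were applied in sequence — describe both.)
This is the original image hue-shifted by a moderate amount, then watermarked with the text "PREVIEW" in the lower-right corner.

Every shape's color has rotated by the same amount around the hue wheel — a uniform hue shift. A dark label reading "PREVIEW" appears in the lower-right corner.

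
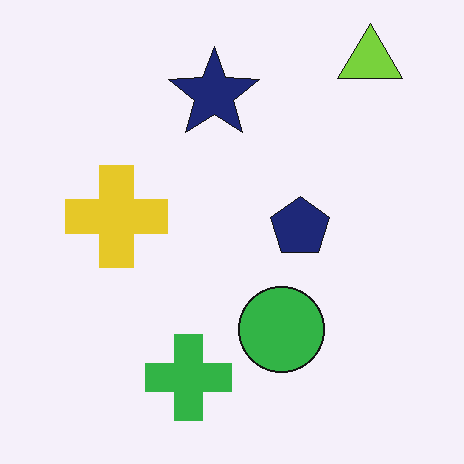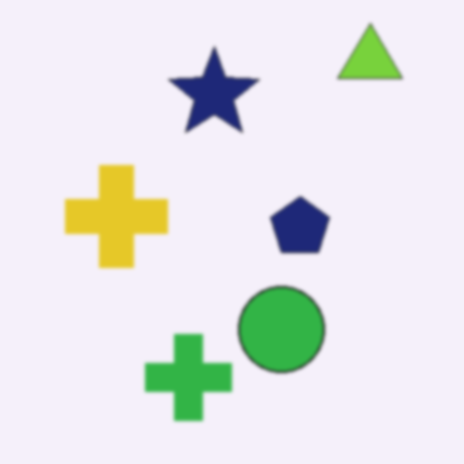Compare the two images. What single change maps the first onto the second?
The second image is the first slightly softened.

Shape edges and outlines are uniformly softened across the whole image.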